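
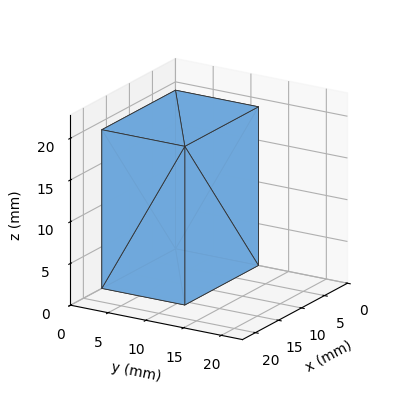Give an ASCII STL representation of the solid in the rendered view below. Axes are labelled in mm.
Reading the render: the shape is a rectangular box, roughly 16 × 11 mm footprint and 19 mm tall (dimensions read to the nearest mm from the axis ticks). For the STL, each face is triangulated and given an outward normal.

solid part
  facet normal 0.0000 0.0000 -1.0000
    outer loop
      vertex 16.00 11.00 0.00
      vertex 16.00 0.00 0.00
      vertex 0.00 0.00 0.00
    endloop
  endfacet
  facet normal 0.0000 0.0000 -1.0000
    outer loop
      vertex 0.00 11.00 0.00
      vertex 16.00 11.00 0.00
      vertex 0.00 0.00 0.00
    endloop
  endfacet
  facet normal 0.0000 0.0000 1.0000
    outer loop
      vertex 0.00 0.00 19.00
      vertex 16.00 0.00 19.00
      vertex 16.00 11.00 19.00
    endloop
  endfacet
  facet normal 0.0000 0.0000 1.0000
    outer loop
      vertex 0.00 0.00 19.00
      vertex 16.00 11.00 19.00
      vertex 0.00 11.00 19.00
    endloop
  endfacet
  facet normal 0.0000 -1.0000 0.0000
    outer loop
      vertex 0.00 0.00 0.00
      vertex 16.00 0.00 0.00
      vertex 16.00 0.00 19.00
    endloop
  endfacet
  facet normal 0.0000 -1.0000 0.0000
    outer loop
      vertex 0.00 0.00 0.00
      vertex 16.00 0.00 19.00
      vertex 0.00 0.00 19.00
    endloop
  endfacet
  facet normal 0.0000 1.0000 0.0000
    outer loop
      vertex 16.00 11.00 19.00
      vertex 16.00 11.00 0.00
      vertex 0.00 11.00 0.00
    endloop
  endfacet
  facet normal 0.0000 1.0000 0.0000
    outer loop
      vertex 0.00 11.00 19.00
      vertex 16.00 11.00 19.00
      vertex 0.00 11.00 0.00
    endloop
  endfacet
  facet normal -1.0000 0.0000 0.0000
    outer loop
      vertex 0.00 11.00 19.00
      vertex 0.00 11.00 0.00
      vertex 0.00 0.00 0.00
    endloop
  endfacet
  facet normal -1.0000 0.0000 0.0000
    outer loop
      vertex 0.00 0.00 19.00
      vertex 0.00 11.00 19.00
      vertex 0.00 0.00 0.00
    endloop
  endfacet
  facet normal 1.0000 0.0000 0.0000
    outer loop
      vertex 16.00 0.00 0.00
      vertex 16.00 11.00 0.00
      vertex 16.00 11.00 19.00
    endloop
  endfacet
  facet normal 1.0000 0.0000 0.0000
    outer loop
      vertex 16.00 0.00 0.00
      vertex 16.00 11.00 19.00
      vertex 16.00 0.00 19.00
    endloop
  endfacet
endsolid part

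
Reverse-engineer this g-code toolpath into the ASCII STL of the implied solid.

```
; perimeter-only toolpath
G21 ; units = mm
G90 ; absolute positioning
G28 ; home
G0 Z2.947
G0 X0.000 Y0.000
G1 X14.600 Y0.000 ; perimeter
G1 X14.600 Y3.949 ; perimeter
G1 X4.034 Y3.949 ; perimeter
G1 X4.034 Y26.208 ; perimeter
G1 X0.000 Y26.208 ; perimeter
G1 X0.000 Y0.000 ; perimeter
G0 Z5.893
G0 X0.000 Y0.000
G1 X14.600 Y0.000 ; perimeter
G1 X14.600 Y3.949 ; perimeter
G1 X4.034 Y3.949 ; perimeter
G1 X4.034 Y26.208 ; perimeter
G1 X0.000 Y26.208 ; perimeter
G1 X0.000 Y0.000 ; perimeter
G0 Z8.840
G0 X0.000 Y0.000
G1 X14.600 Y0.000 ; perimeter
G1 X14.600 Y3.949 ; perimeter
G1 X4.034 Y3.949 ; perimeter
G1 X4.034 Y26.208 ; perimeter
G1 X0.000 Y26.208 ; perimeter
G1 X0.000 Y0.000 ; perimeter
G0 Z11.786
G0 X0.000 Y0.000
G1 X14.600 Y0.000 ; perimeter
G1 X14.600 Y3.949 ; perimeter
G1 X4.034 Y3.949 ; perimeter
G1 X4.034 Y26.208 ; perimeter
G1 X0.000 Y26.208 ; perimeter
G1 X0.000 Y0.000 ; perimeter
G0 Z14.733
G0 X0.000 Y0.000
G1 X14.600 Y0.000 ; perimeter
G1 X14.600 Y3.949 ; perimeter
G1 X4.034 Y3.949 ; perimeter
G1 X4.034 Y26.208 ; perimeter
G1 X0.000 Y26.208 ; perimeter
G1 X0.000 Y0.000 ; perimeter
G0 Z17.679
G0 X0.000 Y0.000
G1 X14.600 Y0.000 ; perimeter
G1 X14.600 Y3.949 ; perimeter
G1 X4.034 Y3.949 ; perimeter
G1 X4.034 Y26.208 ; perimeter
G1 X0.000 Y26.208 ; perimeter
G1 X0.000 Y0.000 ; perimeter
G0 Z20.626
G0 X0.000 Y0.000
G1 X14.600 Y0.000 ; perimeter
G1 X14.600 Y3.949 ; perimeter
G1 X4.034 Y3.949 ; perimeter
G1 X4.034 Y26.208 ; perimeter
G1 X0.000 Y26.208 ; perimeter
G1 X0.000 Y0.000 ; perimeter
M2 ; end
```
solid part
  facet normal 0.0000 0.0000 -1.0000
    outer loop
      vertex 14.600 3.949 0.000
      vertex 14.600 0.000 0.000
      vertex 0.000 0.000 0.000
    endloop
  endfacet
  facet normal 0.0000 0.0000 -1.0000
    outer loop
      vertex 4.034 3.949 0.000
      vertex 14.600 3.949 0.000
      vertex 0.000 0.000 0.000
    endloop
  endfacet
  facet normal 0.0000 0.0000 -1.0000
    outer loop
      vertex 4.034 26.208 0.000
      vertex 4.034 3.949 0.000
      vertex 0.000 0.000 0.000
    endloop
  endfacet
  facet normal 0.0000 0.0000 -1.0000
    outer loop
      vertex 0.000 26.208 0.000
      vertex 4.034 26.208 0.000
      vertex 0.000 0.000 0.000
    endloop
  endfacet
  facet normal 0.0000 0.0000 1.0000
    outer loop
      vertex 0.000 0.000 20.626
      vertex 14.600 0.000 20.626
      vertex 14.600 3.949 20.626
    endloop
  endfacet
  facet normal 0.0000 0.0000 1.0000
    outer loop
      vertex 0.000 0.000 20.626
      vertex 14.600 3.949 20.626
      vertex 4.034 3.949 20.626
    endloop
  endfacet
  facet normal 0.0000 0.0000 1.0000
    outer loop
      vertex 0.000 0.000 20.626
      vertex 4.034 3.949 20.626
      vertex 4.034 26.208 20.626
    endloop
  endfacet
  facet normal 0.0000 0.0000 1.0000
    outer loop
      vertex 0.000 0.000 20.626
      vertex 4.034 26.208 20.626
      vertex 0.000 26.208 20.626
    endloop
  endfacet
  facet normal 0.0000 -1.0000 0.0000
    outer loop
      vertex 0.000 0.000 0.000
      vertex 14.600 0.000 0.000
      vertex 14.600 0.000 20.626
    endloop
  endfacet
  facet normal 0.0000 -1.0000 0.0000
    outer loop
      vertex 0.000 0.000 0.000
      vertex 14.600 0.000 20.626
      vertex 0.000 0.000 20.626
    endloop
  endfacet
  facet normal 1.0000 0.0000 0.0000
    outer loop
      vertex 14.600 0.000 0.000
      vertex 14.600 3.949 0.000
      vertex 14.600 3.949 20.626
    endloop
  endfacet
  facet normal 1.0000 0.0000 0.0000
    outer loop
      vertex 14.600 0.000 0.000
      vertex 14.600 3.949 20.626
      vertex 14.600 0.000 20.626
    endloop
  endfacet
  facet normal 0.0000 1.0000 0.0000
    outer loop
      vertex 14.600 3.949 0.000
      vertex 4.034 3.949 0.000
      vertex 4.034 3.949 20.626
    endloop
  endfacet
  facet normal 0.0000 1.0000 0.0000
    outer loop
      vertex 14.600 3.949 0.000
      vertex 4.034 3.949 20.626
      vertex 14.600 3.949 20.626
    endloop
  endfacet
  facet normal 1.0000 0.0000 0.0000
    outer loop
      vertex 4.034 3.949 0.000
      vertex 4.034 26.208 0.000
      vertex 4.034 26.208 20.626
    endloop
  endfacet
  facet normal 1.0000 0.0000 0.0000
    outer loop
      vertex 4.034 3.949 0.000
      vertex 4.034 26.208 20.626
      vertex 4.034 3.949 20.626
    endloop
  endfacet
  facet normal 0.0000 1.0000 0.0000
    outer loop
      vertex 4.034 26.208 0.000
      vertex 0.000 26.208 0.000
      vertex 0.000 26.208 20.626
    endloop
  endfacet
  facet normal 0.0000 1.0000 0.0000
    outer loop
      vertex 4.034 26.208 0.000
      vertex 0.000 26.208 20.626
      vertex 4.034 26.208 20.626
    endloop
  endfacet
  facet normal -1.0000 0.0000 0.0000
    outer loop
      vertex 0.000 26.208 0.000
      vertex 0.000 0.000 0.000
      vertex 0.000 0.000 20.626
    endloop
  endfacet
  facet normal -1.0000 0.0000 0.0000
    outer loop
      vertex 0.000 26.208 0.000
      vertex 0.000 0.000 20.626
      vertex 0.000 26.208 20.626
    endloop
  endfacet
endsolid part

The G0 Z moves step by Δz≈2.947 mm. Every layer's G1 loop is the same polygon, so the solid is a straight extrusion of it from z=0 to z≈20.6. Closing with flat bottom and top caps and triangulating gives 20 facets — an L-shaped prism: outer 14.6 × 26.2 mm, arm thicknesses ≈ 3.95 mm (horizontal) and 4.03 mm (vertical), extruded 20.6 mm in z.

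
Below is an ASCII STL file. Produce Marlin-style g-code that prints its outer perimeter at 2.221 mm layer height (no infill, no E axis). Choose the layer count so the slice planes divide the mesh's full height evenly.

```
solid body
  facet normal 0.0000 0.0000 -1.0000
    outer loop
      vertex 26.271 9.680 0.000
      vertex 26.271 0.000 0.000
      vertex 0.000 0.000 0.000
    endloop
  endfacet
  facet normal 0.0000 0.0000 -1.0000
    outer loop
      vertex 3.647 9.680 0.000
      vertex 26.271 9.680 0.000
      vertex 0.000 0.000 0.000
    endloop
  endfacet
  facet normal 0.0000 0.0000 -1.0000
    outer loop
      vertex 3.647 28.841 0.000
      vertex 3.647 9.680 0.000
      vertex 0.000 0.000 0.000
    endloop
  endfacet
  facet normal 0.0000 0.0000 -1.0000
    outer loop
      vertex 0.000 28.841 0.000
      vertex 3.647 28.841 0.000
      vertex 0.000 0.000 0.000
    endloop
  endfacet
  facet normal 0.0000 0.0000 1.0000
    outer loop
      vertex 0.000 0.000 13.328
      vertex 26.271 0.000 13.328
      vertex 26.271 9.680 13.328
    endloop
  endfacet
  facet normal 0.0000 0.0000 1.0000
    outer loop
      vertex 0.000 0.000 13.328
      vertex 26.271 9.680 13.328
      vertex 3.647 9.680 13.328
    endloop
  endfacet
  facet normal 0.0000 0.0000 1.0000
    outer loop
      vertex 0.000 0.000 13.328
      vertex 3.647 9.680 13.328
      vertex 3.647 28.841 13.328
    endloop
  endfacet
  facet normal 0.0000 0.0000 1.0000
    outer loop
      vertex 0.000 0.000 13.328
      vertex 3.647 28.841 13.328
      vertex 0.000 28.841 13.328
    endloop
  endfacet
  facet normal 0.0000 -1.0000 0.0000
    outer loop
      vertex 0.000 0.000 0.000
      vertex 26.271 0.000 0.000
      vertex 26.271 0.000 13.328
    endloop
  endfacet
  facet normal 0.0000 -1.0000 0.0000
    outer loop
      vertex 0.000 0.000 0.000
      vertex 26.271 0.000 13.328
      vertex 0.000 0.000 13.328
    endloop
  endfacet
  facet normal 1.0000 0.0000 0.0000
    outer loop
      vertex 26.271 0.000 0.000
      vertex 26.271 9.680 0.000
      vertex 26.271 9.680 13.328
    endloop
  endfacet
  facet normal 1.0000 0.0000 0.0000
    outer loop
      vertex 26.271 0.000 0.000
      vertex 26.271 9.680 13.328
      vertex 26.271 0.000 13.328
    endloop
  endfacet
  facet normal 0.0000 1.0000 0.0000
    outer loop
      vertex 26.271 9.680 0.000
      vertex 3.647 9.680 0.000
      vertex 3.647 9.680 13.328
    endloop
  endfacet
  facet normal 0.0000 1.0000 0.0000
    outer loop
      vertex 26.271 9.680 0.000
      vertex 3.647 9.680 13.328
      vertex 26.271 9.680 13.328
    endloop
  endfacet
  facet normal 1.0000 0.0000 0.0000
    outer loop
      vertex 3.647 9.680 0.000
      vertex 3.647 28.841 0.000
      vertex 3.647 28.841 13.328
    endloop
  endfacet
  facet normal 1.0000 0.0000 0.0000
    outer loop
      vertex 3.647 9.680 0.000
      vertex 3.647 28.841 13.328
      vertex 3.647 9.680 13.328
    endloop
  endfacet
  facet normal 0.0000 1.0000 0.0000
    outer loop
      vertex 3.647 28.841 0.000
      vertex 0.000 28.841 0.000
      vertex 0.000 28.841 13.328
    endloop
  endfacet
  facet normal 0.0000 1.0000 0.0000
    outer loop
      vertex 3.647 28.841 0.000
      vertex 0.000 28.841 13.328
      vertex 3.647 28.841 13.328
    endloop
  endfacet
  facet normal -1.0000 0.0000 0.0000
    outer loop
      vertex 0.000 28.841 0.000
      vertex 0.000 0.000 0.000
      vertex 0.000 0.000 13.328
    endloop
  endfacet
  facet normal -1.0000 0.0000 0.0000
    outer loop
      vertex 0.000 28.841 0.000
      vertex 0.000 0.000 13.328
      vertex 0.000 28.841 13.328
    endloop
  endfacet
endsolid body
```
; perimeter-only toolpath
G21 ; units = mm
G90 ; absolute positioning
G28 ; home
; layer 1
G0 Z2.221
G0 X0.000 Y0.000
G1 X26.271 Y0.000
G1 X26.271 Y9.680
G1 X3.647 Y9.680
G1 X3.647 Y28.841
G1 X0.000 Y28.841
G1 X0.000 Y0.000
; layer 2
G0 Z4.443
G0 X0.000 Y0.000
G1 X26.271 Y0.000
G1 X26.271 Y9.680
G1 X3.647 Y9.680
G1 X3.647 Y28.841
G1 X0.000 Y28.841
G1 X0.000 Y0.000
; layer 3
G0 Z6.664
G0 X0.000 Y0.000
G1 X26.271 Y0.000
G1 X26.271 Y9.680
G1 X3.647 Y9.680
G1 X3.647 Y28.841
G1 X0.000 Y28.841
G1 X0.000 Y0.000
; layer 4
G0 Z8.885
G0 X0.000 Y0.000
G1 X26.271 Y0.000
G1 X26.271 Y9.680
G1 X3.647 Y9.680
G1 X3.647 Y28.841
G1 X0.000 Y28.841
G1 X0.000 Y0.000
; layer 5
G0 Z11.107
G0 X0.000 Y0.000
G1 X26.271 Y0.000
G1 X26.271 Y9.680
G1 X3.647 Y9.680
G1 X3.647 Y28.841
G1 X0.000 Y28.841
G1 X0.000 Y0.000
; layer 6
G0 Z13.328
G0 X0.000 Y0.000
G1 X26.271 Y0.000
G1 X26.271 Y9.680
G1 X3.647 Y9.680
G1 X3.647 Y28.841
G1 X0.000 Y28.841
G1 X0.000 Y0.000
M2 ; end

The solid is an L-shaped prism: outer 26.3 × 28.8 mm, arm thicknesses ≈ 9.68 mm (horizontal) and 3.65 mm (vertical), extruded 13.3 mm in z. Slicing at Δz = 2.221 mm — 6 equal slices spanning the solid's height, so layer i sits at z = i·h/6 — gives 6 non-empty perimeters. Each is a 6-segment closed polygon; G0 lifts to the layer z and rapids to the start vertex, then G1 traces the edges.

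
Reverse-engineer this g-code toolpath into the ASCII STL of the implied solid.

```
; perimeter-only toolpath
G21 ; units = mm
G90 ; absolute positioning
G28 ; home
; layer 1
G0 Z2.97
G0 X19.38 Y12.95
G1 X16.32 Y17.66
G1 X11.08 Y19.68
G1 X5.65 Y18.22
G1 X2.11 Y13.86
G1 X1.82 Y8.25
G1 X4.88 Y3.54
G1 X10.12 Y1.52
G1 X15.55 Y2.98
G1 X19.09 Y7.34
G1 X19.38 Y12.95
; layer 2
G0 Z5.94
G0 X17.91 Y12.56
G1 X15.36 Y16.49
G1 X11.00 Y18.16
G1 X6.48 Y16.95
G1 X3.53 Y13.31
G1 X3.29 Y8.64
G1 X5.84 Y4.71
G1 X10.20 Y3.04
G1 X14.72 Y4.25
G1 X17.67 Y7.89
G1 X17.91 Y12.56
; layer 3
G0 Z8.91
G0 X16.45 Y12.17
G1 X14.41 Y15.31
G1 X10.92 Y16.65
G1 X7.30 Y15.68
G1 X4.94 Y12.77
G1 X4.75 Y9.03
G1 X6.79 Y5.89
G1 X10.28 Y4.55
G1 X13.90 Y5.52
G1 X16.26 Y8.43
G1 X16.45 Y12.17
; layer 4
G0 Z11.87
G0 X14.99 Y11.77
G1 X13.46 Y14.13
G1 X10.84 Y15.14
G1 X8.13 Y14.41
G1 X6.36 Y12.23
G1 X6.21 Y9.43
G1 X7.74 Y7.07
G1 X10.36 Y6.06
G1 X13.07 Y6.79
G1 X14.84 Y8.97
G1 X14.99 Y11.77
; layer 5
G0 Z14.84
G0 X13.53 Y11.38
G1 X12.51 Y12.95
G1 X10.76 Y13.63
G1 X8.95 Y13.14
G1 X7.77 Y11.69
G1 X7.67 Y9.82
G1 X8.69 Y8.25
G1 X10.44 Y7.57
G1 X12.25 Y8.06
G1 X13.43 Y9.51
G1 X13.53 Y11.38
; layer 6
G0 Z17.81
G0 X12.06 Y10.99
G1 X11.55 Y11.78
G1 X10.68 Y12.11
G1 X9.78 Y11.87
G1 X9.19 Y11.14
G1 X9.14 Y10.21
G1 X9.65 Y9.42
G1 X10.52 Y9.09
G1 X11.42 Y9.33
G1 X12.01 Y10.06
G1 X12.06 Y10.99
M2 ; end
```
solid part
  facet normal 0.0000 0.0000 -1.0000
    outer loop
      vertex 11.16 21.19 0.00
      vertex 17.27 18.84 0.00
      vertex 20.84 13.34 0.00
    endloop
  endfacet
  facet normal 0.0000 0.0000 -1.0000
    outer loop
      vertex 4.83 19.49 0.00
      vertex 11.16 21.19 0.00
      vertex 20.84 13.34 0.00
    endloop
  endfacet
  facet normal 0.0000 0.0000 -1.0000
    outer loop
      vertex 0.70 14.40 0.00
      vertex 4.83 19.49 0.00
      vertex 20.84 13.34 0.00
    endloop
  endfacet
  facet normal 0.0000 0.0000 -1.0000
    outer loop
      vertex 0.36 7.86 0.00
      vertex 0.70 14.40 0.00
      vertex 20.84 13.34 0.00
    endloop
  endfacet
  facet normal 0.0000 0.0000 -1.0000
    outer loop
      vertex 3.93 2.36 0.00
      vertex 0.36 7.86 0.00
      vertex 20.84 13.34 0.00
    endloop
  endfacet
  facet normal 0.0000 0.0000 -1.0000
    outer loop
      vertex 10.04 0.01 0.00
      vertex 3.93 2.36 0.00
      vertex 20.84 13.34 0.00
    endloop
  endfacet
  facet normal 0.0000 0.0000 -1.0000
    outer loop
      vertex 16.37 1.71 0.00
      vertex 10.04 0.01 0.00
      vertex 20.84 13.34 0.00
    endloop
  endfacet
  facet normal 0.0000 0.0000 -1.0000
    outer loop
      vertex 20.50 6.80 0.00
      vertex 16.37 1.71 0.00
      vertex 20.84 13.34 0.00
    endloop
  endfacet
  facet normal 0.7547 0.4899 0.4365
    outer loop
      vertex 20.84 13.34 0.00
      vertex 17.27 18.84 0.00
      vertex 10.60 10.60 20.78
    endloop
  endfacet
  facet normal 0.3230 0.8397 0.4366
    outer loop
      vertex 17.27 18.84 0.00
      vertex 11.16 21.19 0.00
      vertex 10.60 10.60 20.78
    endloop
  endfacet
  facet normal -0.2334 0.8689 0.4365
    outer loop
      vertex 11.16 21.19 0.00
      vertex 4.83 19.49 0.00
      vertex 10.60 10.60 20.78
    endloop
  endfacet
  facet normal -0.6986 0.5669 0.4365
    outer loop
      vertex 4.83 19.49 0.00
      vertex 0.70 14.40 0.00
      vertex 10.60 10.60 20.78
    endloop
  endfacet
  facet normal -0.8985 0.0467 0.4366
    outer loop
      vertex 0.70 14.40 0.00
      vertex 0.36 7.86 0.00
      vertex 10.60 10.60 20.78
    endloop
  endfacet
  facet normal -0.7547 -0.4899 0.4365
    outer loop
      vertex 0.36 7.86 0.00
      vertex 3.93 2.36 0.00
      vertex 10.60 10.60 20.78
    endloop
  endfacet
  facet normal -0.3230 -0.8397 0.4366
    outer loop
      vertex 3.93 2.36 0.00
      vertex 10.04 0.01 0.00
      vertex 10.60 10.60 20.78
    endloop
  endfacet
  facet normal 0.2334 -0.8689 0.4365
    outer loop
      vertex 10.04 0.01 0.00
      vertex 16.37 1.71 0.00
      vertex 10.60 10.60 20.78
    endloop
  endfacet
  facet normal 0.6986 -0.5669 0.4365
    outer loop
      vertex 16.37 1.71 0.00
      vertex 20.50 6.80 0.00
      vertex 10.60 10.60 20.78
    endloop
  endfacet
  facet normal 0.8985 -0.0467 0.4366
    outer loop
      vertex 20.50 6.80 0.00
      vertex 20.84 13.34 0.00
      vertex 10.60 10.60 20.78
    endloop
  endfacet
endsolid part

The G0 Z moves step by Δz≈2.97 mm. The G1 loops shrink linearly with z, so the solid tapers from its base footprint up to z≈20.8. Closing with a flat bottom cap and the tapered top and triangulating gives 18 facets — a regular 10-sided pyramid, base circumscribed radius ≈ 10.6 mm, apex at z ≈ 20.8 mm.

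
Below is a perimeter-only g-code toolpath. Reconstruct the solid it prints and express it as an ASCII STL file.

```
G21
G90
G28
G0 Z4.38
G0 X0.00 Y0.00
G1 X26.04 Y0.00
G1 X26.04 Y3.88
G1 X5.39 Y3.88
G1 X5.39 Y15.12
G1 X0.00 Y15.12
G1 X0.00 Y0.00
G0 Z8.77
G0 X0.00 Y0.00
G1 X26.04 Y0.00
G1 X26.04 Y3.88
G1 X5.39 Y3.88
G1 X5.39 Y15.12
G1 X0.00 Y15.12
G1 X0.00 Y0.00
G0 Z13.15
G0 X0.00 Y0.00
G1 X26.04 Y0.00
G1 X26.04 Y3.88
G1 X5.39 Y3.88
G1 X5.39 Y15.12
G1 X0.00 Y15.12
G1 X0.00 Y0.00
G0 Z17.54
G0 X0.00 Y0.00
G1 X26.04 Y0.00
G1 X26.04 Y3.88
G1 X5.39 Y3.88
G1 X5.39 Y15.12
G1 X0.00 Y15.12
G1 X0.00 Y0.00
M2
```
solid part
  facet normal 0.0000 0.0000 -1.0000
    outer loop
      vertex 26.04 3.88 0.00
      vertex 26.04 0.00 0.00
      vertex 0.00 0.00 0.00
    endloop
  endfacet
  facet normal 0.0000 0.0000 -1.0000
    outer loop
      vertex 5.39 3.88 0.00
      vertex 26.04 3.88 0.00
      vertex 0.00 0.00 0.00
    endloop
  endfacet
  facet normal 0.0000 0.0000 -1.0000
    outer loop
      vertex 5.39 15.12 0.00
      vertex 5.39 3.88 0.00
      vertex 0.00 0.00 0.00
    endloop
  endfacet
  facet normal 0.0000 0.0000 -1.0000
    outer loop
      vertex 0.00 15.12 0.00
      vertex 5.39 15.12 0.00
      vertex 0.00 0.00 0.00
    endloop
  endfacet
  facet normal 0.0000 0.0000 1.0000
    outer loop
      vertex 0.00 0.00 17.54
      vertex 26.04 0.00 17.54
      vertex 26.04 3.88 17.54
    endloop
  endfacet
  facet normal 0.0000 0.0000 1.0000
    outer loop
      vertex 0.00 0.00 17.54
      vertex 26.04 3.88 17.54
      vertex 5.39 3.88 17.54
    endloop
  endfacet
  facet normal 0.0000 0.0000 1.0000
    outer loop
      vertex 0.00 0.00 17.54
      vertex 5.39 3.88 17.54
      vertex 5.39 15.12 17.54
    endloop
  endfacet
  facet normal 0.0000 0.0000 1.0000
    outer loop
      vertex 0.00 0.00 17.54
      vertex 5.39 15.12 17.54
      vertex 0.00 15.12 17.54
    endloop
  endfacet
  facet normal 0.0000 -1.0000 0.0000
    outer loop
      vertex 0.00 0.00 0.00
      vertex 26.04 0.00 0.00
      vertex 26.04 0.00 17.54
    endloop
  endfacet
  facet normal 0.0000 -1.0000 0.0000
    outer loop
      vertex 0.00 0.00 0.00
      vertex 26.04 0.00 17.54
      vertex 0.00 0.00 17.54
    endloop
  endfacet
  facet normal 1.0000 0.0000 0.0000
    outer loop
      vertex 26.04 0.00 0.00
      vertex 26.04 3.88 0.00
      vertex 26.04 3.88 17.54
    endloop
  endfacet
  facet normal 1.0000 0.0000 0.0000
    outer loop
      vertex 26.04 0.00 0.00
      vertex 26.04 3.88 17.54
      vertex 26.04 0.00 17.54
    endloop
  endfacet
  facet normal 0.0000 1.0000 0.0000
    outer loop
      vertex 26.04 3.88 0.00
      vertex 5.39 3.88 0.00
      vertex 5.39 3.88 17.54
    endloop
  endfacet
  facet normal 0.0000 1.0000 0.0000
    outer loop
      vertex 26.04 3.88 0.00
      vertex 5.39 3.88 17.54
      vertex 26.04 3.88 17.54
    endloop
  endfacet
  facet normal 1.0000 0.0000 0.0000
    outer loop
      vertex 5.39 3.88 0.00
      vertex 5.39 15.12 0.00
      vertex 5.39 15.12 17.54
    endloop
  endfacet
  facet normal 1.0000 0.0000 0.0000
    outer loop
      vertex 5.39 3.88 0.00
      vertex 5.39 15.12 17.54
      vertex 5.39 3.88 17.54
    endloop
  endfacet
  facet normal 0.0000 1.0000 0.0000
    outer loop
      vertex 5.39 15.12 0.00
      vertex 0.00 15.12 0.00
      vertex 0.00 15.12 17.54
    endloop
  endfacet
  facet normal 0.0000 1.0000 0.0000
    outer loop
      vertex 5.39 15.12 0.00
      vertex 0.00 15.12 17.54
      vertex 5.39 15.12 17.54
    endloop
  endfacet
  facet normal -1.0000 0.0000 0.0000
    outer loop
      vertex 0.00 15.12 0.00
      vertex 0.00 0.00 0.00
      vertex 0.00 0.00 17.54
    endloop
  endfacet
  facet normal -1.0000 0.0000 0.0000
    outer loop
      vertex 0.00 15.12 0.00
      vertex 0.00 0.00 17.54
      vertex 0.00 15.12 17.54
    endloop
  endfacet
endsolid part

The G0 Z moves step by Δz≈4.38 mm. Every layer's G1 loop is the same polygon, so the solid is a straight extrusion of it from z=0 to z≈17.5. Closing with flat bottom and top caps and triangulating gives 20 facets — an L-shaped prism: outer 26 × 15.1 mm, arm thicknesses ≈ 3.88 mm (horizontal) and 5.39 mm (vertical), extruded 17.5 mm in z.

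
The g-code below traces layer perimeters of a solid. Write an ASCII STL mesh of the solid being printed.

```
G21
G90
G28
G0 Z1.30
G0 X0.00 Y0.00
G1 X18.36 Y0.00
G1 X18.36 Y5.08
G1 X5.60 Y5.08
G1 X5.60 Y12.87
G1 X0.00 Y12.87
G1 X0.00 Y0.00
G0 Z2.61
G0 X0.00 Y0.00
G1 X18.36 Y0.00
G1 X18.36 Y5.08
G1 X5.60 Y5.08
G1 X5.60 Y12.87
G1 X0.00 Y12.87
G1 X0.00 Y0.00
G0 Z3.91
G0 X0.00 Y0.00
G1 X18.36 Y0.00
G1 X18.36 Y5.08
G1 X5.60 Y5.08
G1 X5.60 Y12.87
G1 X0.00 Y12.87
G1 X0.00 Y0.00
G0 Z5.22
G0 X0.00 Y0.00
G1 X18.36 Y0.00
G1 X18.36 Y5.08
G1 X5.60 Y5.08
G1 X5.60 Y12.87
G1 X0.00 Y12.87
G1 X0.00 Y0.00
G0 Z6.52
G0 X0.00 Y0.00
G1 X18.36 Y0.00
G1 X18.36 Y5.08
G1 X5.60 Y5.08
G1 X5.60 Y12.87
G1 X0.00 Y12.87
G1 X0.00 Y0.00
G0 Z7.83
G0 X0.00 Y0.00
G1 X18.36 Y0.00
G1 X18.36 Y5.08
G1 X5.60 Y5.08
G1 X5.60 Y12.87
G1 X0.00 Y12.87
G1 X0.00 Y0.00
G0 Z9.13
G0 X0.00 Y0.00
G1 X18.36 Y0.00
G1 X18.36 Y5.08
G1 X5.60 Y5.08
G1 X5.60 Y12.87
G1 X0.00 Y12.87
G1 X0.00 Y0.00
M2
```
solid part
  facet normal 0.0000 0.0000 -1.0000
    outer loop
      vertex 18.36 5.08 0.00
      vertex 18.36 0.00 0.00
      vertex 0.00 0.00 0.00
    endloop
  endfacet
  facet normal 0.0000 0.0000 -1.0000
    outer loop
      vertex 5.60 5.08 0.00
      vertex 18.36 5.08 0.00
      vertex 0.00 0.00 0.00
    endloop
  endfacet
  facet normal 0.0000 0.0000 -1.0000
    outer loop
      vertex 5.60 12.87 0.00
      vertex 5.60 5.08 0.00
      vertex 0.00 0.00 0.00
    endloop
  endfacet
  facet normal 0.0000 0.0000 -1.0000
    outer loop
      vertex 0.00 12.87 0.00
      vertex 5.60 12.87 0.00
      vertex 0.00 0.00 0.00
    endloop
  endfacet
  facet normal 0.0000 0.0000 1.0000
    outer loop
      vertex 0.00 0.00 9.13
      vertex 18.36 0.00 9.13
      vertex 18.36 5.08 9.13
    endloop
  endfacet
  facet normal 0.0000 0.0000 1.0000
    outer loop
      vertex 0.00 0.00 9.13
      vertex 18.36 5.08 9.13
      vertex 5.60 5.08 9.13
    endloop
  endfacet
  facet normal 0.0000 0.0000 1.0000
    outer loop
      vertex 0.00 0.00 9.13
      vertex 5.60 5.08 9.13
      vertex 5.60 12.87 9.13
    endloop
  endfacet
  facet normal 0.0000 0.0000 1.0000
    outer loop
      vertex 0.00 0.00 9.13
      vertex 5.60 12.87 9.13
      vertex 0.00 12.87 9.13
    endloop
  endfacet
  facet normal 0.0000 -1.0000 0.0000
    outer loop
      vertex 0.00 0.00 0.00
      vertex 18.36 0.00 0.00
      vertex 18.36 0.00 9.13
    endloop
  endfacet
  facet normal 0.0000 -1.0000 0.0000
    outer loop
      vertex 0.00 0.00 0.00
      vertex 18.36 0.00 9.13
      vertex 0.00 0.00 9.13
    endloop
  endfacet
  facet normal 1.0000 0.0000 0.0000
    outer loop
      vertex 18.36 0.00 0.00
      vertex 18.36 5.08 0.00
      vertex 18.36 5.08 9.13
    endloop
  endfacet
  facet normal 1.0000 0.0000 0.0000
    outer loop
      vertex 18.36 0.00 0.00
      vertex 18.36 5.08 9.13
      vertex 18.36 0.00 9.13
    endloop
  endfacet
  facet normal 0.0000 1.0000 0.0000
    outer loop
      vertex 18.36 5.08 0.00
      vertex 5.60 5.08 0.00
      vertex 5.60 5.08 9.13
    endloop
  endfacet
  facet normal 0.0000 1.0000 0.0000
    outer loop
      vertex 18.36 5.08 0.00
      vertex 5.60 5.08 9.13
      vertex 18.36 5.08 9.13
    endloop
  endfacet
  facet normal 1.0000 0.0000 0.0000
    outer loop
      vertex 5.60 5.08 0.00
      vertex 5.60 12.87 0.00
      vertex 5.60 12.87 9.13
    endloop
  endfacet
  facet normal 1.0000 0.0000 0.0000
    outer loop
      vertex 5.60 5.08 0.00
      vertex 5.60 12.87 9.13
      vertex 5.60 5.08 9.13
    endloop
  endfacet
  facet normal 0.0000 1.0000 0.0000
    outer loop
      vertex 5.60 12.87 0.00
      vertex 0.00 12.87 0.00
      vertex 0.00 12.87 9.13
    endloop
  endfacet
  facet normal 0.0000 1.0000 0.0000
    outer loop
      vertex 5.60 12.87 0.00
      vertex 0.00 12.87 9.13
      vertex 5.60 12.87 9.13
    endloop
  endfacet
  facet normal -1.0000 0.0000 0.0000
    outer loop
      vertex 0.00 12.87 0.00
      vertex 0.00 0.00 0.00
      vertex 0.00 0.00 9.13
    endloop
  endfacet
  facet normal -1.0000 0.0000 0.0000
    outer loop
      vertex 0.00 12.87 0.00
      vertex 0.00 0.00 9.13
      vertex 0.00 12.87 9.13
    endloop
  endfacet
endsolid part

The G0 Z moves step by Δz≈1.30 mm. Every layer's G1 loop is the same polygon, so the solid is a straight extrusion of it from z=0 to z≈9.13. Closing with flat bottom and top caps and triangulating gives 20 facets — an L-shaped prism: outer 18.4 × 12.9 mm, arm thicknesses ≈ 5.08 mm (horizontal) and 5.6 mm (vertical), extruded 9.13 mm in z.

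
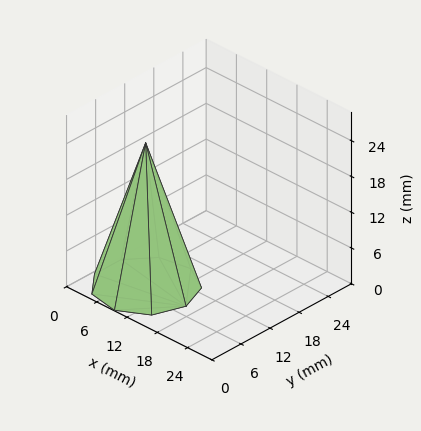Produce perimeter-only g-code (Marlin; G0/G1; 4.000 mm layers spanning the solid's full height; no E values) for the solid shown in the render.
Reading the render: the shape is a regular 9-sided pyramid, base circumscribed radius ≈ 8 mm, apex at z ≈ 24 mm (dimensions read to the nearest mm from the axis ticks). For the g-code, the solid's height is divided into equal slices at the stated Δz and each level perimeter traced with G1 moves after a G0 lift.

; perimeter-only toolpath
G21 ; units = mm
G90 ; absolute positioning
G28 ; home
; layer 1
G0 Z4.000
G0 X14.667 Y8.000
G1 X13.107 Y12.285
G1 X9.157 Y14.565
G1 X4.667 Y13.773
G1 X1.735 Y10.280
G1 X1.735 Y5.720
G1 X4.667 Y2.227
G1 X9.157 Y1.435
G1 X13.107 Y3.715
G1 X14.667 Y8.000
; layer 2
G0 Z8.000
G0 X13.333 Y8.000
G1 X12.085 Y11.428
G1 X8.926 Y13.252
G1 X5.333 Y12.619
G1 X2.988 Y9.824
G1 X2.988 Y6.176
G1 X5.333 Y3.381
G1 X8.926 Y2.748
G1 X12.085 Y4.572
G1 X13.333 Y8.000
; layer 3
G0 Z12.000
G0 X12.000 Y8.000
G1 X11.064 Y10.571
G1 X8.694 Y11.939
G1 X6.000 Y11.464
G1 X4.241 Y9.368
G1 X4.241 Y6.632
G1 X6.000 Y4.536
G1 X8.694 Y4.061
G1 X11.064 Y5.429
G1 X12.000 Y8.000
; layer 4
G0 Z16.000
G0 X10.667 Y8.000
G1 X10.043 Y9.714
G1 X8.463 Y10.626
G1 X6.667 Y10.309
G1 X5.494 Y8.912
G1 X5.494 Y7.088
G1 X6.667 Y5.691
G1 X8.463 Y5.374
G1 X10.043 Y6.286
G1 X10.667 Y8.000
; layer 5
G0 Z20.000
G0 X9.333 Y8.000
G1 X9.021 Y8.857
G1 X8.232 Y9.313
G1 X7.333 Y9.155
G1 X6.747 Y8.456
G1 X6.747 Y7.544
G1 X7.333 Y6.845
G1 X8.232 Y6.687
G1 X9.021 Y7.143
G1 X9.333 Y8.000
M2 ; end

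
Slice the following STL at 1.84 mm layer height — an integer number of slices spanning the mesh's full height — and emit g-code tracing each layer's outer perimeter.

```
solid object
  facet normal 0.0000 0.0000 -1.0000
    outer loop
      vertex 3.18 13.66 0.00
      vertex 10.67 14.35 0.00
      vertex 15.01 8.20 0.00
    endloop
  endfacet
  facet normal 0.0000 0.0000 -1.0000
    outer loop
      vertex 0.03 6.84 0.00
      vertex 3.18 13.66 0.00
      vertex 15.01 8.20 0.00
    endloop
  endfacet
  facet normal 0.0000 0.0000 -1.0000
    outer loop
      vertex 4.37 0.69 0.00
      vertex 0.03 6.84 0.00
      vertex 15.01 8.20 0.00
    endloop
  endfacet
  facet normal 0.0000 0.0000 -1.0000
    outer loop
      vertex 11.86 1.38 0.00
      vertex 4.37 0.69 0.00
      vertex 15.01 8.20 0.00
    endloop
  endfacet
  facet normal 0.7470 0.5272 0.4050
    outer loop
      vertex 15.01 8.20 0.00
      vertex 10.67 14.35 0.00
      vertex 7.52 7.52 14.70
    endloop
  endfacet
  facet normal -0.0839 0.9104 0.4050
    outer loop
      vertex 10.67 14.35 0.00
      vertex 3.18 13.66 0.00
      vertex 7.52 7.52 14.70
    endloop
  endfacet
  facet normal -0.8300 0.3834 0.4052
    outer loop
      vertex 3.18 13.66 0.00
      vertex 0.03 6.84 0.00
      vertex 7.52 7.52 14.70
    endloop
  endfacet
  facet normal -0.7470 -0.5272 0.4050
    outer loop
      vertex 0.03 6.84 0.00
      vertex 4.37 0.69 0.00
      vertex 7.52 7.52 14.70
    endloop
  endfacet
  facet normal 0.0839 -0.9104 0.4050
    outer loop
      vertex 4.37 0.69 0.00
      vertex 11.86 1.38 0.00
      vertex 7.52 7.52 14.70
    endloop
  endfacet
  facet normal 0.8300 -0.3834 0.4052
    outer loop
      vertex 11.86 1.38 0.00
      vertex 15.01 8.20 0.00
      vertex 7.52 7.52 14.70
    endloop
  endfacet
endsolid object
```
; perimeter-only toolpath
G21 ; units = mm
G90 ; absolute positioning
G28 ; home
; layer 1
G0 Z1.84
G0 X14.07 Y8.11
G1 X10.28 Y13.50
G1 X3.72 Y12.89
G1 X0.97 Y6.92
G1 X4.76 Y1.54
G1 X11.32 Y2.15
G1 X14.07 Y8.11
; layer 2
G0 Z3.67
G0 X13.14 Y8.03
G1 X9.88 Y12.64
G1 X4.27 Y12.12
G1 X1.90 Y7.01
G1 X5.16 Y2.40
G1 X10.77 Y2.92
G1 X13.14 Y8.03
; layer 3
G0 Z5.51
G0 X12.20 Y7.95
G1 X9.49 Y11.79
G1 X4.81 Y11.36
G1 X2.84 Y7.10
G1 X5.55 Y3.25
G1 X10.23 Y3.68
G1 X12.20 Y7.95
; layer 4
G0 Z7.35
G0 X11.27 Y7.86
G1 X9.09 Y10.93
G1 X5.35 Y10.59
G1 X3.77 Y7.18
G1 X5.95 Y4.10
G1 X9.69 Y4.45
G1 X11.27 Y7.86
; layer 5
G0 Z9.19
G0 X10.33 Y7.77
G1 X8.70 Y10.08
G1 X5.89 Y9.82
G1 X4.71 Y7.26
G1 X6.34 Y4.96
G1 X9.15 Y5.22
G1 X10.33 Y7.77
; layer 6
G0 Z11.02
G0 X9.39 Y7.69
G1 X8.31 Y9.23
G1 X6.43 Y9.05
G1 X5.65 Y7.35
G1 X6.73 Y5.81
G1 X8.61 Y5.98
G1 X9.39 Y7.69
; layer 7
G0 Z12.86
G0 X8.46 Y7.61
G1 X7.91 Y8.37
G1 X6.98 Y8.29
G1 X6.58 Y7.44
G1 X7.13 Y6.67
G1 X8.06 Y6.75
G1 X8.46 Y7.61
M2 ; end

The solid is a regular 6-sided pyramid, base circumscribed radius ≈ 7.52 mm, apex at z ≈ 14.7 mm. Slicing at Δz = 1.84 mm — 8 equal slices spanning the solid's height, so layer i sits at z = i·h/8 — gives 7 non-empty perimeters. Each is a 6-segment closed polygon; G0 lifts to the layer z and rapids to the start vertex, then G1 traces the edges. The cross-section shrinks linearly with z (the slice at the apex is degenerate and omitted).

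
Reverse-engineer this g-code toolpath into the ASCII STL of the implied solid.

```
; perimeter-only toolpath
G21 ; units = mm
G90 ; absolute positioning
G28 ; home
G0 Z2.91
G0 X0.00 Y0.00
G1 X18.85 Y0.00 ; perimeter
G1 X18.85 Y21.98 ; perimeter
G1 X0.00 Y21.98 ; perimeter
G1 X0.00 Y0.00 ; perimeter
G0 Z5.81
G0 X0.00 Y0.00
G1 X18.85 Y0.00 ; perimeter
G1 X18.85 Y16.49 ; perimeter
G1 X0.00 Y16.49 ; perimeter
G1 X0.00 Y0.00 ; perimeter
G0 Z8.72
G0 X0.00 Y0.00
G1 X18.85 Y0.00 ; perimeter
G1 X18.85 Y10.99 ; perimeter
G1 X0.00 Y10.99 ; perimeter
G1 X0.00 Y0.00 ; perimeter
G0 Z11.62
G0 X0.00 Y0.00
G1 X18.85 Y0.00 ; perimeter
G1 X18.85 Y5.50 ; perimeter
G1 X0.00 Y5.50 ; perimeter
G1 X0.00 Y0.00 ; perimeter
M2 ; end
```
solid part
  facet normal 0.0000 0.0000 -1.0000
    outer loop
      vertex 18.85 27.48 0.00
      vertex 18.85 0.00 0.00
      vertex 0.00 0.00 0.00
    endloop
  endfacet
  facet normal 0.0000 0.0000 -1.0000
    outer loop
      vertex 0.00 27.48 0.00
      vertex 18.85 27.48 0.00
      vertex 0.00 0.00 0.00
    endloop
  endfacet
  facet normal 0.0000 -1.0000 0.0000
    outer loop
      vertex 0.00 0.00 0.00
      vertex 18.85 0.00 0.00
      vertex 18.85 0.00 14.53
    endloop
  endfacet
  facet normal 0.0000 -1.0000 0.0000
    outer loop
      vertex 0.00 0.00 0.00
      vertex 18.85 0.00 14.53
      vertex 0.00 0.00 14.53
    endloop
  endfacet
  facet normal 0.0000 0.4674 0.8840
    outer loop
      vertex 0.00 0.00 14.53
      vertex 18.85 0.00 14.53
      vertex 18.85 27.48 0.00
    endloop
  endfacet
  facet normal 0.0000 0.4674 0.8840
    outer loop
      vertex 0.00 0.00 14.53
      vertex 18.85 27.48 0.00
      vertex 0.00 27.48 0.00
    endloop
  endfacet
  facet normal -1.0000 0.0000 0.0000
    outer loop
      vertex 0.00 0.00 14.53
      vertex 0.00 27.48 0.00
      vertex 0.00 0.00 0.00
    endloop
  endfacet
  facet normal 1.0000 0.0000 0.0000
    outer loop
      vertex 18.85 0.00 0.00
      vertex 18.85 27.48 0.00
      vertex 18.85 0.00 14.53
    endloop
  endfacet
endsolid part

The G0 Z moves step by Δz≈2.91 mm. The G1 loops shrink linearly with z, so the solid tapers from its base footprint up to z≈14.5. Closing with a flat bottom cap and the tapered top and triangulating gives 8 facets — a wedge (ramp): 18.9 × 27.5 mm base, rising to 14.5 mm along the y=0 edge and sloping linearly to z=0 at y=27.5.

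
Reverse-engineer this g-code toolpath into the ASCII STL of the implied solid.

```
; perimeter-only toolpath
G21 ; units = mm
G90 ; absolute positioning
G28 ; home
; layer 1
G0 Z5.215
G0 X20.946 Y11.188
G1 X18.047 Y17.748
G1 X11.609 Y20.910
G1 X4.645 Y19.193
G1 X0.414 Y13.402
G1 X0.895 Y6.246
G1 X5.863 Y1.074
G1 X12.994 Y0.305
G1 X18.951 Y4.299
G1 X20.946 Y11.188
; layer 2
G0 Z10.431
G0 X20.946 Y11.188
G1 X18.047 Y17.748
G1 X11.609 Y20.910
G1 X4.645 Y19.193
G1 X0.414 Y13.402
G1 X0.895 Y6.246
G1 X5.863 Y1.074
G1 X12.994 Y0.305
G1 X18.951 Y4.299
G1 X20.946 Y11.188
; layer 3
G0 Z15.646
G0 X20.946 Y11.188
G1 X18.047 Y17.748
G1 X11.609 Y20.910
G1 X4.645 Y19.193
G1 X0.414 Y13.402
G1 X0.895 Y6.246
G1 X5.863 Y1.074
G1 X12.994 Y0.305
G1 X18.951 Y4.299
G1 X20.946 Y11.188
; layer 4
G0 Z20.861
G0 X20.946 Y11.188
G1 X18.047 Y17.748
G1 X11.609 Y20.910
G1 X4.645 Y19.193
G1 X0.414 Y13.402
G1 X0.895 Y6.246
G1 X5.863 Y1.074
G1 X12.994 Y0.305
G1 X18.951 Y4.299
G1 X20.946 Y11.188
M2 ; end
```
solid part
  facet normal 0.0000 0.0000 -1.0000
    outer loop
      vertex 11.609 20.910 0.000
      vertex 18.047 17.748 0.000
      vertex 20.946 11.188 0.000
    endloop
  endfacet
  facet normal 0.0000 0.0000 -1.0000
    outer loop
      vertex 4.645 19.193 0.000
      vertex 11.609 20.910 0.000
      vertex 20.946 11.188 0.000
    endloop
  endfacet
  facet normal 0.0000 0.0000 -1.0000
    outer loop
      vertex 0.414 13.402 0.000
      vertex 4.645 19.193 0.000
      vertex 20.946 11.188 0.000
    endloop
  endfacet
  facet normal 0.0000 0.0000 -1.0000
    outer loop
      vertex 0.895 6.246 0.000
      vertex 0.414 13.402 0.000
      vertex 20.946 11.188 0.000
    endloop
  endfacet
  facet normal 0.0000 0.0000 -1.0000
    outer loop
      vertex 5.863 1.074 0.000
      vertex 0.895 6.246 0.000
      vertex 20.946 11.188 0.000
    endloop
  endfacet
  facet normal 0.0000 0.0000 -1.0000
    outer loop
      vertex 12.994 0.305 0.000
      vertex 5.863 1.074 0.000
      vertex 20.946 11.188 0.000
    endloop
  endfacet
  facet normal 0.0000 0.0000 -1.0000
    outer loop
      vertex 18.951 4.299 0.000
      vertex 12.994 0.305 0.000
      vertex 20.946 11.188 0.000
    endloop
  endfacet
  facet normal 0.0000 0.0000 1.0000
    outer loop
      vertex 20.946 11.188 20.861
      vertex 18.047 17.748 20.861
      vertex 11.609 20.910 20.861
    endloop
  endfacet
  facet normal 0.0000 0.0000 1.0000
    outer loop
      vertex 20.946 11.188 20.861
      vertex 11.609 20.910 20.861
      vertex 4.645 19.193 20.861
    endloop
  endfacet
  facet normal 0.0000 0.0000 1.0000
    outer loop
      vertex 20.946 11.188 20.861
      vertex 4.645 19.193 20.861
      vertex 0.414 13.402 20.861
    endloop
  endfacet
  facet normal 0.0000 0.0000 1.0000
    outer loop
      vertex 20.946 11.188 20.861
      vertex 0.414 13.402 20.861
      vertex 0.895 6.246 20.861
    endloop
  endfacet
  facet normal 0.0000 0.0000 1.0000
    outer loop
      vertex 20.946 11.188 20.861
      vertex 0.895 6.246 20.861
      vertex 5.863 1.074 20.861
    endloop
  endfacet
  facet normal 0.0000 0.0000 1.0000
    outer loop
      vertex 20.946 11.188 20.861
      vertex 5.863 1.074 20.861
      vertex 12.994 0.305 20.861
    endloop
  endfacet
  facet normal 0.0000 0.0000 1.0000
    outer loop
      vertex 20.946 11.188 20.861
      vertex 12.994 0.305 20.861
      vertex 18.951 4.299 20.861
    endloop
  endfacet
  facet normal 0.9147 0.4042 0.0000
    outer loop
      vertex 20.946 11.188 0.000
      vertex 18.047 17.748 0.000
      vertex 18.047 17.748 20.861
    endloop
  endfacet
  facet normal 0.9147 0.4042 0.0000
    outer loop
      vertex 20.946 11.188 0.000
      vertex 18.047 17.748 20.861
      vertex 20.946 11.188 20.861
    endloop
  endfacet
  facet normal 0.4408 0.8976 0.0000
    outer loop
      vertex 18.047 17.748 0.000
      vertex 11.609 20.910 0.000
      vertex 11.609 20.910 20.861
    endloop
  endfacet
  facet normal 0.4408 0.8976 0.0000
    outer loop
      vertex 18.047 17.748 0.000
      vertex 11.609 20.910 20.861
      vertex 18.047 17.748 20.861
    endloop
  endfacet
  facet normal -0.2394 0.9709 0.0000
    outer loop
      vertex 11.609 20.910 0.000
      vertex 4.645 19.193 0.000
      vertex 4.645 19.193 20.861
    endloop
  endfacet
  facet normal -0.2394 0.9709 0.0000
    outer loop
      vertex 11.609 20.910 0.000
      vertex 4.645 19.193 20.861
      vertex 11.609 20.910 20.861
    endloop
  endfacet
  facet normal -0.8074 0.5899 0.0000
    outer loop
      vertex 4.645 19.193 0.000
      vertex 0.414 13.402 0.000
      vertex 0.414 13.402 20.861
    endloop
  endfacet
  facet normal -0.8074 0.5899 0.0000
    outer loop
      vertex 4.645 19.193 0.000
      vertex 0.414 13.402 20.861
      vertex 4.645 19.193 20.861
    endloop
  endfacet
  facet normal -0.9977 -0.0671 0.0000
    outer loop
      vertex 0.414 13.402 0.000
      vertex 0.895 6.246 0.000
      vertex 0.895 6.246 20.861
    endloop
  endfacet
  facet normal -0.9977 -0.0671 0.0000
    outer loop
      vertex 0.414 13.402 0.000
      vertex 0.895 6.246 20.861
      vertex 0.414 13.402 20.861
    endloop
  endfacet
  facet normal -0.7212 -0.6927 0.0000
    outer loop
      vertex 0.895 6.246 0.000
      vertex 5.863 1.074 0.000
      vertex 5.863 1.074 20.861
    endloop
  endfacet
  facet normal -0.7212 -0.6927 0.0000
    outer loop
      vertex 0.895 6.246 0.000
      vertex 5.863 1.074 20.861
      vertex 0.895 6.246 20.861
    endloop
  endfacet
  facet normal -0.1072 -0.9942 0.0000
    outer loop
      vertex 5.863 1.074 0.000
      vertex 12.994 0.305 0.000
      vertex 12.994 0.305 20.861
    endloop
  endfacet
  facet normal -0.1072 -0.9942 0.0000
    outer loop
      vertex 5.863 1.074 0.000
      vertex 12.994 0.305 20.861
      vertex 5.863 1.074 20.861
    endloop
  endfacet
  facet normal 0.5569 -0.8306 0.0000
    outer loop
      vertex 12.994 0.305 0.000
      vertex 18.951 4.299 0.000
      vertex 18.951 4.299 20.861
    endloop
  endfacet
  facet normal 0.5569 -0.8306 0.0000
    outer loop
      vertex 12.994 0.305 0.000
      vertex 18.951 4.299 20.861
      vertex 12.994 0.305 20.861
    endloop
  endfacet
  facet normal 0.9605 -0.2782 0.0000
    outer loop
      vertex 18.951 4.299 0.000
      vertex 20.946 11.188 0.000
      vertex 20.946 11.188 20.861
    endloop
  endfacet
  facet normal 0.9605 -0.2782 0.0000
    outer loop
      vertex 18.951 4.299 0.000
      vertex 20.946 11.188 20.861
      vertex 18.951 4.299 20.861
    endloop
  endfacet
endsolid part

The G0 Z moves step by Δz≈5.215 mm. Every layer's G1 loop is the same polygon, so the solid is a straight extrusion of it from z=0 to z≈20.9. Closing with flat bottom and top caps and triangulating gives 32 facets — a regular 9-sided prism (a cylinder approximated with 9 flat sides), circumscribed radius ≈ 10.5 mm, height ≈ 20.9 mm.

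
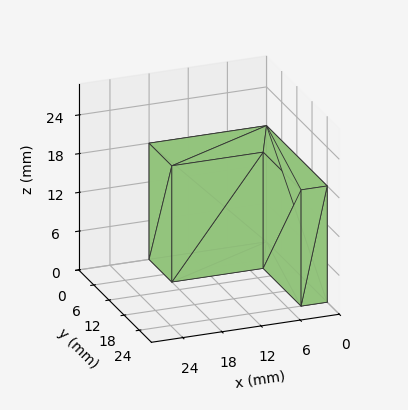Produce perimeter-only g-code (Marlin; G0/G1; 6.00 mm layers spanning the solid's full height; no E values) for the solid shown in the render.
Reading the render: the shape is an L-shaped prism: outer 18 × 24 mm, arm thicknesses ≈ 9 mm (horizontal) and 4 mm (vertical), extruded 18 mm in z (dimensions read to the nearest mm from the axis ticks). For the g-code, the solid's height is divided into equal slices at the stated Δz and each level perimeter traced with G1 moves after a G0 lift.

; perimeter-only toolpath
G21 ; units = mm
G90 ; absolute positioning
G28 ; home
; layer 1
G0 Z6.00
G0 X0.00 Y0.00
G1 X18.00 Y0.00
G1 X18.00 Y9.00
G1 X4.00 Y9.00
G1 X4.00 Y24.00
G1 X0.00 Y24.00
G1 X0.00 Y0.00
; layer 2
G0 Z12.00
G0 X0.00 Y0.00
G1 X18.00 Y0.00
G1 X18.00 Y9.00
G1 X4.00 Y9.00
G1 X4.00 Y24.00
G1 X0.00 Y24.00
G1 X0.00 Y0.00
; layer 3
G0 Z18.00
G0 X0.00 Y0.00
G1 X18.00 Y0.00
G1 X18.00 Y9.00
G1 X4.00 Y9.00
G1 X4.00 Y24.00
G1 X0.00 Y24.00
G1 X0.00 Y0.00
M2 ; end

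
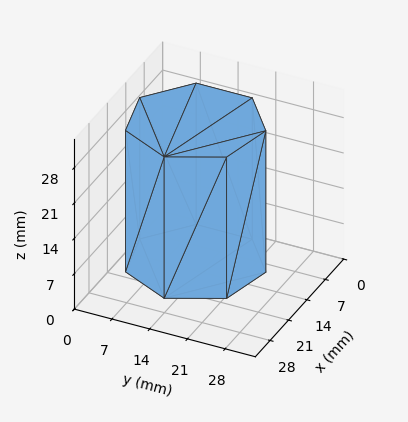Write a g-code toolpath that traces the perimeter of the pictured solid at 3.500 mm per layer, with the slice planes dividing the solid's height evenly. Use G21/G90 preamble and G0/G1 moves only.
Reading the render: the shape is a regular 7-sided prism (a cylinder approximated with 7 flat sides), circumscribed radius ≈ 12 mm, height ≈ 28 mm (dimensions read to the nearest mm from the axis ticks). For the g-code, the solid's height is divided into equal slices at the stated Δz and each level perimeter traced with G1 moves after a G0 lift.

; perimeter-only toolpath
G21 ; units = mm
G90 ; absolute positioning
G28 ; home
; layer 1
G0 Z3.500
G0 X24.000 Y12.000
G1 X19.482 Y21.382
G1 X9.330 Y23.699
G1 X1.188 Y17.207
G1 X1.188 Y6.793
G1 X9.330 Y0.301
G1 X19.482 Y2.618
G1 X24.000 Y12.000
; layer 2
G0 Z7.000
G0 X24.000 Y12.000
G1 X19.482 Y21.382
G1 X9.330 Y23.699
G1 X1.188 Y17.207
G1 X1.188 Y6.793
G1 X9.330 Y0.301
G1 X19.482 Y2.618
G1 X24.000 Y12.000
; layer 3
G0 Z10.500
G0 X24.000 Y12.000
G1 X19.482 Y21.382
G1 X9.330 Y23.699
G1 X1.188 Y17.207
G1 X1.188 Y6.793
G1 X9.330 Y0.301
G1 X19.482 Y2.618
G1 X24.000 Y12.000
; layer 4
G0 Z14.000
G0 X24.000 Y12.000
G1 X19.482 Y21.382
G1 X9.330 Y23.699
G1 X1.188 Y17.207
G1 X1.188 Y6.793
G1 X9.330 Y0.301
G1 X19.482 Y2.618
G1 X24.000 Y12.000
; layer 5
G0 Z17.500
G0 X24.000 Y12.000
G1 X19.482 Y21.382
G1 X9.330 Y23.699
G1 X1.188 Y17.207
G1 X1.188 Y6.793
G1 X9.330 Y0.301
G1 X19.482 Y2.618
G1 X24.000 Y12.000
; layer 6
G0 Z21.000
G0 X24.000 Y12.000
G1 X19.482 Y21.382
G1 X9.330 Y23.699
G1 X1.188 Y17.207
G1 X1.188 Y6.793
G1 X9.330 Y0.301
G1 X19.482 Y2.618
G1 X24.000 Y12.000
; layer 7
G0 Z24.500
G0 X24.000 Y12.000
G1 X19.482 Y21.382
G1 X9.330 Y23.699
G1 X1.188 Y17.207
G1 X1.188 Y6.793
G1 X9.330 Y0.301
G1 X19.482 Y2.618
G1 X24.000 Y12.000
; layer 8
G0 Z28.000
G0 X24.000 Y12.000
G1 X19.482 Y21.382
G1 X9.330 Y23.699
G1 X1.188 Y17.207
G1 X1.188 Y6.793
G1 X9.330 Y0.301
G1 X19.482 Y2.618
G1 X24.000 Y12.000
M2 ; end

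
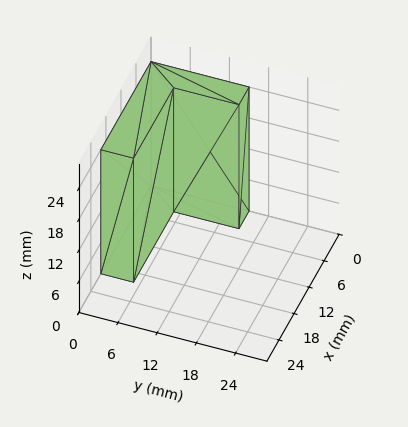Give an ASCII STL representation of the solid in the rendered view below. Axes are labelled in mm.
Reading the render: the shape is an L-shaped prism: outer 20 × 15 mm, arm thicknesses ≈ 5 mm (horizontal) and 4 mm (vertical), extruded 24 mm in z (dimensions read to the nearest mm from the axis ticks). For the STL, each face is triangulated and given an outward normal.

solid part
  facet normal 0.0000 0.0000 -1.0000
    outer loop
      vertex 20.00 5.00 0.00
      vertex 20.00 0.00 0.00
      vertex 0.00 0.00 0.00
    endloop
  endfacet
  facet normal 0.0000 0.0000 -1.0000
    outer loop
      vertex 4.00 5.00 0.00
      vertex 20.00 5.00 0.00
      vertex 0.00 0.00 0.00
    endloop
  endfacet
  facet normal 0.0000 0.0000 -1.0000
    outer loop
      vertex 4.00 15.00 0.00
      vertex 4.00 5.00 0.00
      vertex 0.00 0.00 0.00
    endloop
  endfacet
  facet normal 0.0000 0.0000 -1.0000
    outer loop
      vertex 0.00 15.00 0.00
      vertex 4.00 15.00 0.00
      vertex 0.00 0.00 0.00
    endloop
  endfacet
  facet normal 0.0000 0.0000 1.0000
    outer loop
      vertex 0.00 0.00 24.00
      vertex 20.00 0.00 24.00
      vertex 20.00 5.00 24.00
    endloop
  endfacet
  facet normal 0.0000 0.0000 1.0000
    outer loop
      vertex 0.00 0.00 24.00
      vertex 20.00 5.00 24.00
      vertex 4.00 5.00 24.00
    endloop
  endfacet
  facet normal 0.0000 0.0000 1.0000
    outer loop
      vertex 0.00 0.00 24.00
      vertex 4.00 5.00 24.00
      vertex 4.00 15.00 24.00
    endloop
  endfacet
  facet normal 0.0000 0.0000 1.0000
    outer loop
      vertex 0.00 0.00 24.00
      vertex 4.00 15.00 24.00
      vertex 0.00 15.00 24.00
    endloop
  endfacet
  facet normal 0.0000 -1.0000 0.0000
    outer loop
      vertex 0.00 0.00 0.00
      vertex 20.00 0.00 0.00
      vertex 20.00 0.00 24.00
    endloop
  endfacet
  facet normal 0.0000 -1.0000 0.0000
    outer loop
      vertex 0.00 0.00 0.00
      vertex 20.00 0.00 24.00
      vertex 0.00 0.00 24.00
    endloop
  endfacet
  facet normal 1.0000 0.0000 0.0000
    outer loop
      vertex 20.00 0.00 0.00
      vertex 20.00 5.00 0.00
      vertex 20.00 5.00 24.00
    endloop
  endfacet
  facet normal 1.0000 0.0000 0.0000
    outer loop
      vertex 20.00 0.00 0.00
      vertex 20.00 5.00 24.00
      vertex 20.00 0.00 24.00
    endloop
  endfacet
  facet normal 0.0000 1.0000 0.0000
    outer loop
      vertex 20.00 5.00 0.00
      vertex 4.00 5.00 0.00
      vertex 4.00 5.00 24.00
    endloop
  endfacet
  facet normal 0.0000 1.0000 0.0000
    outer loop
      vertex 20.00 5.00 0.00
      vertex 4.00 5.00 24.00
      vertex 20.00 5.00 24.00
    endloop
  endfacet
  facet normal 1.0000 0.0000 0.0000
    outer loop
      vertex 4.00 5.00 0.00
      vertex 4.00 15.00 0.00
      vertex 4.00 15.00 24.00
    endloop
  endfacet
  facet normal 1.0000 0.0000 0.0000
    outer loop
      vertex 4.00 5.00 0.00
      vertex 4.00 15.00 24.00
      vertex 4.00 5.00 24.00
    endloop
  endfacet
  facet normal 0.0000 1.0000 0.0000
    outer loop
      vertex 4.00 15.00 0.00
      vertex 0.00 15.00 0.00
      vertex 0.00 15.00 24.00
    endloop
  endfacet
  facet normal 0.0000 1.0000 0.0000
    outer loop
      vertex 4.00 15.00 0.00
      vertex 0.00 15.00 24.00
      vertex 4.00 15.00 24.00
    endloop
  endfacet
  facet normal -1.0000 0.0000 0.0000
    outer loop
      vertex 0.00 15.00 0.00
      vertex 0.00 0.00 0.00
      vertex 0.00 0.00 24.00
    endloop
  endfacet
  facet normal -1.0000 0.0000 0.0000
    outer loop
      vertex 0.00 15.00 0.00
      vertex 0.00 0.00 24.00
      vertex 0.00 15.00 24.00
    endloop
  endfacet
endsolid part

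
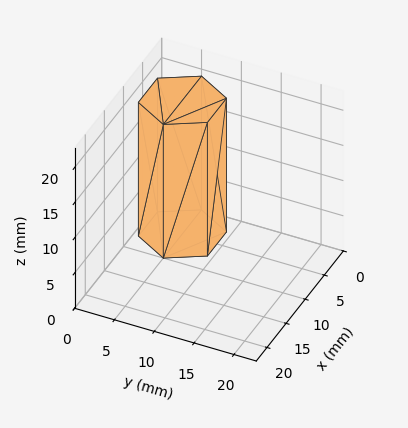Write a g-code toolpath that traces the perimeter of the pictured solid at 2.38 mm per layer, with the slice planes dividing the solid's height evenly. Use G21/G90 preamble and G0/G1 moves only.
Reading the render: the shape is a regular 6-sided prism (a cylinder approximated with 6 flat sides), circumscribed radius ≈ 5 mm, height ≈ 19 mm (dimensions read to the nearest mm from the axis ticks). For the g-code, the solid's height is divided into equal slices at the stated Δz and each level perimeter traced with G1 moves after a G0 lift.

; perimeter-only toolpath
G21 ; units = mm
G90 ; absolute positioning
G28 ; home
; layer 1
G0 Z2.38
G0 X10.00 Y5.00
G1 X7.50 Y9.33
G1 X2.50 Y9.33
G1 X0.00 Y5.00
G1 X2.50 Y0.67
G1 X7.50 Y0.67
G1 X10.00 Y5.00
; layer 2
G0 Z4.75
G0 X10.00 Y5.00
G1 X7.50 Y9.33
G1 X2.50 Y9.33
G1 X0.00 Y5.00
G1 X2.50 Y0.67
G1 X7.50 Y0.67
G1 X10.00 Y5.00
; layer 3
G0 Z7.12
G0 X10.00 Y5.00
G1 X7.50 Y9.33
G1 X2.50 Y9.33
G1 X0.00 Y5.00
G1 X2.50 Y0.67
G1 X7.50 Y0.67
G1 X10.00 Y5.00
; layer 4
G0 Z9.50
G0 X10.00 Y5.00
G1 X7.50 Y9.33
G1 X2.50 Y9.33
G1 X0.00 Y5.00
G1 X2.50 Y0.67
G1 X7.50 Y0.67
G1 X10.00 Y5.00
; layer 5
G0 Z11.88
G0 X10.00 Y5.00
G1 X7.50 Y9.33
G1 X2.50 Y9.33
G1 X0.00 Y5.00
G1 X2.50 Y0.67
G1 X7.50 Y0.67
G1 X10.00 Y5.00
; layer 6
G0 Z14.25
G0 X10.00 Y5.00
G1 X7.50 Y9.33
G1 X2.50 Y9.33
G1 X0.00 Y5.00
G1 X2.50 Y0.67
G1 X7.50 Y0.67
G1 X10.00 Y5.00
; layer 7
G0 Z16.62
G0 X10.00 Y5.00
G1 X7.50 Y9.33
G1 X2.50 Y9.33
G1 X0.00 Y5.00
G1 X2.50 Y0.67
G1 X7.50 Y0.67
G1 X10.00 Y5.00
; layer 8
G0 Z19.00
G0 X10.00 Y5.00
G1 X7.50 Y9.33
G1 X2.50 Y9.33
G1 X0.00 Y5.00
G1 X2.50 Y0.67
G1 X7.50 Y0.67
G1 X10.00 Y5.00
M2 ; end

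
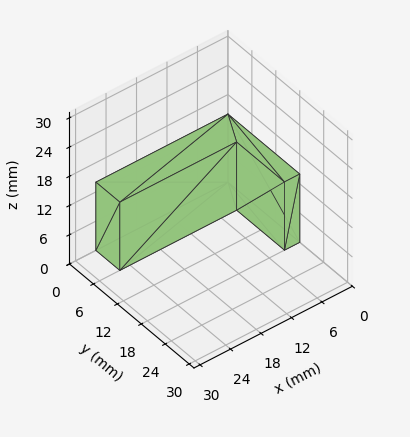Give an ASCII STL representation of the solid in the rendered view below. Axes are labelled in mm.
Reading the render: the shape is an L-shaped prism: outer 26 × 18 mm, arm thicknesses ≈ 6 mm (horizontal) and 3 mm (vertical), extruded 14 mm in z (dimensions read to the nearest mm from the axis ticks). For the STL, each face is triangulated and given an outward normal.

solid part
  facet normal 0.0000 0.0000 -1.0000
    outer loop
      vertex 26.0 6.0 0.0
      vertex 26.0 0.0 0.0
      vertex 0.0 0.0 0.0
    endloop
  endfacet
  facet normal 0.0000 0.0000 -1.0000
    outer loop
      vertex 3.0 6.0 0.0
      vertex 26.0 6.0 0.0
      vertex 0.0 0.0 0.0
    endloop
  endfacet
  facet normal 0.0000 0.0000 -1.0000
    outer loop
      vertex 3.0 18.0 0.0
      vertex 3.0 6.0 0.0
      vertex 0.0 0.0 0.0
    endloop
  endfacet
  facet normal 0.0000 0.0000 -1.0000
    outer loop
      vertex 0.0 18.0 0.0
      vertex 3.0 18.0 0.0
      vertex 0.0 0.0 0.0
    endloop
  endfacet
  facet normal 0.0000 0.0000 1.0000
    outer loop
      vertex 0.0 0.0 14.0
      vertex 26.0 0.0 14.0
      vertex 26.0 6.0 14.0
    endloop
  endfacet
  facet normal 0.0000 0.0000 1.0000
    outer loop
      vertex 0.0 0.0 14.0
      vertex 26.0 6.0 14.0
      vertex 3.0 6.0 14.0
    endloop
  endfacet
  facet normal 0.0000 0.0000 1.0000
    outer loop
      vertex 0.0 0.0 14.0
      vertex 3.0 6.0 14.0
      vertex 3.0 18.0 14.0
    endloop
  endfacet
  facet normal 0.0000 0.0000 1.0000
    outer loop
      vertex 0.0 0.0 14.0
      vertex 3.0 18.0 14.0
      vertex 0.0 18.0 14.0
    endloop
  endfacet
  facet normal 0.0000 -1.0000 0.0000
    outer loop
      vertex 0.0 0.0 0.0
      vertex 26.0 0.0 0.0
      vertex 26.0 0.0 14.0
    endloop
  endfacet
  facet normal 0.0000 -1.0000 0.0000
    outer loop
      vertex 0.0 0.0 0.0
      vertex 26.0 0.0 14.0
      vertex 0.0 0.0 14.0
    endloop
  endfacet
  facet normal 1.0000 0.0000 0.0000
    outer loop
      vertex 26.0 0.0 0.0
      vertex 26.0 6.0 0.0
      vertex 26.0 6.0 14.0
    endloop
  endfacet
  facet normal 1.0000 0.0000 0.0000
    outer loop
      vertex 26.0 0.0 0.0
      vertex 26.0 6.0 14.0
      vertex 26.0 0.0 14.0
    endloop
  endfacet
  facet normal 0.0000 1.0000 0.0000
    outer loop
      vertex 26.0 6.0 0.0
      vertex 3.0 6.0 0.0
      vertex 3.0 6.0 14.0
    endloop
  endfacet
  facet normal 0.0000 1.0000 0.0000
    outer loop
      vertex 26.0 6.0 0.0
      vertex 3.0 6.0 14.0
      vertex 26.0 6.0 14.0
    endloop
  endfacet
  facet normal 1.0000 0.0000 0.0000
    outer loop
      vertex 3.0 6.0 0.0
      vertex 3.0 18.0 0.0
      vertex 3.0 18.0 14.0
    endloop
  endfacet
  facet normal 1.0000 0.0000 0.0000
    outer loop
      vertex 3.0 6.0 0.0
      vertex 3.0 18.0 14.0
      vertex 3.0 6.0 14.0
    endloop
  endfacet
  facet normal 0.0000 1.0000 0.0000
    outer loop
      vertex 3.0 18.0 0.0
      vertex 0.0 18.0 0.0
      vertex 0.0 18.0 14.0
    endloop
  endfacet
  facet normal 0.0000 1.0000 0.0000
    outer loop
      vertex 3.0 18.0 0.0
      vertex 0.0 18.0 14.0
      vertex 3.0 18.0 14.0
    endloop
  endfacet
  facet normal -1.0000 0.0000 0.0000
    outer loop
      vertex 0.0 18.0 0.0
      vertex 0.0 0.0 0.0
      vertex 0.0 0.0 14.0
    endloop
  endfacet
  facet normal -1.0000 0.0000 0.0000
    outer loop
      vertex 0.0 18.0 0.0
      vertex 0.0 0.0 14.0
      vertex 0.0 18.0 14.0
    endloop
  endfacet
endsolid part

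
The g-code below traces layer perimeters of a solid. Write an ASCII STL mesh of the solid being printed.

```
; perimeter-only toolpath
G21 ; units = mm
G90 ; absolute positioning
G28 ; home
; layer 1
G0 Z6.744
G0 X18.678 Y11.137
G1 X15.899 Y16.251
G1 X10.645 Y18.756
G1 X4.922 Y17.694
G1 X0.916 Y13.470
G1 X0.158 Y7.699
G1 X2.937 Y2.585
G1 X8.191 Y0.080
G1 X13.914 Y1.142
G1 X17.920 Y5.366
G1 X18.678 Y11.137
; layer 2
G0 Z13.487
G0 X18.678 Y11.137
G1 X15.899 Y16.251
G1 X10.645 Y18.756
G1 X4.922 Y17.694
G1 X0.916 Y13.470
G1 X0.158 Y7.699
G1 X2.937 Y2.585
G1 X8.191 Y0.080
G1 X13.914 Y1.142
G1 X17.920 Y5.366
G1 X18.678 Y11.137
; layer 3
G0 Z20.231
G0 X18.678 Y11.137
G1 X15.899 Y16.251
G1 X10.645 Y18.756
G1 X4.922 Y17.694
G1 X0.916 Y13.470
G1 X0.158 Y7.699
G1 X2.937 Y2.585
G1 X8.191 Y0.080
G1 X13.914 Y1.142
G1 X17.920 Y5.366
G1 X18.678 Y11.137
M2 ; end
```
solid part
  facet normal 0.0000 0.0000 -1.0000
    outer loop
      vertex 10.645 18.756 0.000
      vertex 15.899 16.251 0.000
      vertex 18.678 11.137 0.000
    endloop
  endfacet
  facet normal 0.0000 0.0000 -1.0000
    outer loop
      vertex 4.922 17.694 0.000
      vertex 10.645 18.756 0.000
      vertex 18.678 11.137 0.000
    endloop
  endfacet
  facet normal 0.0000 0.0000 -1.0000
    outer loop
      vertex 0.916 13.470 0.000
      vertex 4.922 17.694 0.000
      vertex 18.678 11.137 0.000
    endloop
  endfacet
  facet normal 0.0000 0.0000 -1.0000
    outer loop
      vertex 0.158 7.699 0.000
      vertex 0.916 13.470 0.000
      vertex 18.678 11.137 0.000
    endloop
  endfacet
  facet normal 0.0000 0.0000 -1.0000
    outer loop
      vertex 2.937 2.585 0.000
      vertex 0.158 7.699 0.000
      vertex 18.678 11.137 0.000
    endloop
  endfacet
  facet normal 0.0000 0.0000 -1.0000
    outer loop
      vertex 8.191 0.080 0.000
      vertex 2.937 2.585 0.000
      vertex 18.678 11.137 0.000
    endloop
  endfacet
  facet normal 0.0000 0.0000 -1.0000
    outer loop
      vertex 13.914 1.142 0.000
      vertex 8.191 0.080 0.000
      vertex 18.678 11.137 0.000
    endloop
  endfacet
  facet normal 0.0000 0.0000 -1.0000
    outer loop
      vertex 17.920 5.366 0.000
      vertex 13.914 1.142 0.000
      vertex 18.678 11.137 0.000
    endloop
  endfacet
  facet normal 0.0000 0.0000 1.0000
    outer loop
      vertex 18.678 11.137 20.231
      vertex 15.899 16.251 20.231
      vertex 10.645 18.756 20.231
    endloop
  endfacet
  facet normal 0.0000 0.0000 1.0000
    outer loop
      vertex 18.678 11.137 20.231
      vertex 10.645 18.756 20.231
      vertex 4.922 17.694 20.231
    endloop
  endfacet
  facet normal 0.0000 0.0000 1.0000
    outer loop
      vertex 18.678 11.137 20.231
      vertex 4.922 17.694 20.231
      vertex 0.916 13.470 20.231
    endloop
  endfacet
  facet normal 0.0000 0.0000 1.0000
    outer loop
      vertex 18.678 11.137 20.231
      vertex 0.916 13.470 20.231
      vertex 0.158 7.699 20.231
    endloop
  endfacet
  facet normal 0.0000 0.0000 1.0000
    outer loop
      vertex 18.678 11.137 20.231
      vertex 0.158 7.699 20.231
      vertex 2.937 2.585 20.231
    endloop
  endfacet
  facet normal 0.0000 0.0000 1.0000
    outer loop
      vertex 18.678 11.137 20.231
      vertex 2.937 2.585 20.231
      vertex 8.191 0.080 20.231
    endloop
  endfacet
  facet normal 0.0000 0.0000 1.0000
    outer loop
      vertex 18.678 11.137 20.231
      vertex 8.191 0.080 20.231
      vertex 13.914 1.142 20.231
    endloop
  endfacet
  facet normal 0.0000 0.0000 1.0000
    outer loop
      vertex 18.678 11.137 20.231
      vertex 13.914 1.142 20.231
      vertex 17.920 5.366 20.231
    endloop
  endfacet
  facet normal 0.8786 0.4775 0.0000
    outer loop
      vertex 18.678 11.137 0.000
      vertex 15.899 16.251 0.000
      vertex 15.899 16.251 20.231
    endloop
  endfacet
  facet normal 0.8786 0.4775 0.0000
    outer loop
      vertex 18.678 11.137 0.000
      vertex 15.899 16.251 20.231
      vertex 18.678 11.137 20.231
    endloop
  endfacet
  facet normal 0.4304 0.9027 0.0000
    outer loop
      vertex 15.899 16.251 0.000
      vertex 10.645 18.756 0.000
      vertex 10.645 18.756 20.231
    endloop
  endfacet
  facet normal 0.4304 0.9027 0.0000
    outer loop
      vertex 15.899 16.251 0.000
      vertex 10.645 18.756 20.231
      vertex 15.899 16.251 20.231
    endloop
  endfacet
  facet normal -0.1825 0.9832 0.0000
    outer loop
      vertex 10.645 18.756 0.000
      vertex 4.922 17.694 0.000
      vertex 4.922 17.694 20.231
    endloop
  endfacet
  facet normal -0.1825 0.9832 0.0000
    outer loop
      vertex 10.645 18.756 0.000
      vertex 4.922 17.694 20.231
      vertex 10.645 18.756 20.231
    endloop
  endfacet
  facet normal -0.7256 0.6881 0.0000
    outer loop
      vertex 4.922 17.694 0.000
      vertex 0.916 13.470 0.000
      vertex 0.916 13.470 20.231
    endloop
  endfacet
  facet normal -0.7256 0.6881 0.0000
    outer loop
      vertex 4.922 17.694 0.000
      vertex 0.916 13.470 20.231
      vertex 4.922 17.694 20.231
    endloop
  endfacet
  facet normal -0.9915 0.1302 0.0000
    outer loop
      vertex 0.916 13.470 0.000
      vertex 0.158 7.699 0.000
      vertex 0.158 7.699 20.231
    endloop
  endfacet
  facet normal -0.9915 0.1302 0.0000
    outer loop
      vertex 0.916 13.470 0.000
      vertex 0.158 7.699 20.231
      vertex 0.916 13.470 20.231
    endloop
  endfacet
  facet normal -0.8786 -0.4775 0.0000
    outer loop
      vertex 0.158 7.699 0.000
      vertex 2.937 2.585 0.000
      vertex 2.937 2.585 20.231
    endloop
  endfacet
  facet normal -0.8786 -0.4775 0.0000
    outer loop
      vertex 0.158 7.699 0.000
      vertex 2.937 2.585 20.231
      vertex 0.158 7.699 20.231
    endloop
  endfacet
  facet normal -0.4304 -0.9027 0.0000
    outer loop
      vertex 2.937 2.585 0.000
      vertex 8.191 0.080 0.000
      vertex 8.191 0.080 20.231
    endloop
  endfacet
  facet normal -0.4304 -0.9027 0.0000
    outer loop
      vertex 2.937 2.585 0.000
      vertex 8.191 0.080 20.231
      vertex 2.937 2.585 20.231
    endloop
  endfacet
  facet normal 0.1825 -0.9832 0.0000
    outer loop
      vertex 8.191 0.080 0.000
      vertex 13.914 1.142 0.000
      vertex 13.914 1.142 20.231
    endloop
  endfacet
  facet normal 0.1825 -0.9832 0.0000
    outer loop
      vertex 8.191 0.080 0.000
      vertex 13.914 1.142 20.231
      vertex 8.191 0.080 20.231
    endloop
  endfacet
  facet normal 0.7256 -0.6881 0.0000
    outer loop
      vertex 13.914 1.142 0.000
      vertex 17.920 5.366 0.000
      vertex 17.920 5.366 20.231
    endloop
  endfacet
  facet normal 0.7256 -0.6881 0.0000
    outer loop
      vertex 13.914 1.142 0.000
      vertex 17.920 5.366 20.231
      vertex 13.914 1.142 20.231
    endloop
  endfacet
  facet normal 0.9915 -0.1302 0.0000
    outer loop
      vertex 17.920 5.366 0.000
      vertex 18.678 11.137 0.000
      vertex 18.678 11.137 20.231
    endloop
  endfacet
  facet normal 0.9915 -0.1302 0.0000
    outer loop
      vertex 17.920 5.366 0.000
      vertex 18.678 11.137 20.231
      vertex 17.920 5.366 20.231
    endloop
  endfacet
endsolid part

The G0 Z moves step by Δz≈6.744 mm. Every layer's G1 loop is the same polygon, so the solid is a straight extrusion of it from z=0 to z≈20.2. Closing with flat bottom and top caps and triangulating gives 36 facets — a regular 10-sided prism (a cylinder approximated with 10 flat sides), circumscribed radius ≈ 9.42 mm, height ≈ 20.2 mm.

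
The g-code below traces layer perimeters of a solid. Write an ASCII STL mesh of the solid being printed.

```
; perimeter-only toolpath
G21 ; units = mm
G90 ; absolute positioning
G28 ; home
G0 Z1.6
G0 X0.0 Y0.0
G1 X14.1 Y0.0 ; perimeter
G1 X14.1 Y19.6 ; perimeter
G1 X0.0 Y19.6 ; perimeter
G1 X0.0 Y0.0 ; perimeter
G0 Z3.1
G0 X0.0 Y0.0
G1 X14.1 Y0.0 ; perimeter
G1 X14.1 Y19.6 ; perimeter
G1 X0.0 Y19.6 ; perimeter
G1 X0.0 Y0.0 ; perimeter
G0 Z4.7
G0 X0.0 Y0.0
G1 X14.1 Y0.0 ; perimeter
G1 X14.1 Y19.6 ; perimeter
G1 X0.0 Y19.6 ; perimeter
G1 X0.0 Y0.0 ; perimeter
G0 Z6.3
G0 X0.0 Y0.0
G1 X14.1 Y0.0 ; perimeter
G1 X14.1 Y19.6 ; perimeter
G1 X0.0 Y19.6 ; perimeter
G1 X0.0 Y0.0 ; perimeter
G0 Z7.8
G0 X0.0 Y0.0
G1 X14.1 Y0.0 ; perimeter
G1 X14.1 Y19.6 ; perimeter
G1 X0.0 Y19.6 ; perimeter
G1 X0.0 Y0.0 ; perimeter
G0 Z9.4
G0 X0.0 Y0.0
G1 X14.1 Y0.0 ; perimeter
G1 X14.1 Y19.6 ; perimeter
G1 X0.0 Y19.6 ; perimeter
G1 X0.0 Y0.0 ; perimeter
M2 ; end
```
solid part
  facet normal 0.0000 0.0000 -1.0000
    outer loop
      vertex 14.1 19.6 0.0
      vertex 14.1 0.0 0.0
      vertex 0.0 0.0 0.0
    endloop
  endfacet
  facet normal 0.0000 0.0000 -1.0000
    outer loop
      vertex 0.0 19.6 0.0
      vertex 14.1 19.6 0.0
      vertex 0.0 0.0 0.0
    endloop
  endfacet
  facet normal 0.0000 0.0000 1.0000
    outer loop
      vertex 0.0 0.0 9.4
      vertex 14.1 0.0 9.4
      vertex 14.1 19.6 9.4
    endloop
  endfacet
  facet normal 0.0000 0.0000 1.0000
    outer loop
      vertex 0.0 0.0 9.4
      vertex 14.1 19.6 9.4
      vertex 0.0 19.6 9.4
    endloop
  endfacet
  facet normal 0.0000 -1.0000 0.0000
    outer loop
      vertex 0.0 0.0 0.0
      vertex 14.1 0.0 0.0
      vertex 14.1 0.0 9.4
    endloop
  endfacet
  facet normal 0.0000 -1.0000 0.0000
    outer loop
      vertex 0.0 0.0 0.0
      vertex 14.1 0.0 9.4
      vertex 0.0 0.0 9.4
    endloop
  endfacet
  facet normal 0.0000 1.0000 0.0000
    outer loop
      vertex 14.1 19.6 9.4
      vertex 14.1 19.6 0.0
      vertex 0.0 19.6 0.0
    endloop
  endfacet
  facet normal 0.0000 1.0000 0.0000
    outer loop
      vertex 0.0 19.6 9.4
      vertex 14.1 19.6 9.4
      vertex 0.0 19.6 0.0
    endloop
  endfacet
  facet normal -1.0000 0.0000 0.0000
    outer loop
      vertex 0.0 19.6 9.4
      vertex 0.0 19.6 0.0
      vertex 0.0 0.0 0.0
    endloop
  endfacet
  facet normal -1.0000 0.0000 0.0000
    outer loop
      vertex 0.0 0.0 9.4
      vertex 0.0 19.6 9.4
      vertex 0.0 0.0 0.0
    endloop
  endfacet
  facet normal 1.0000 0.0000 0.0000
    outer loop
      vertex 14.1 0.0 0.0
      vertex 14.1 19.6 0.0
      vertex 14.1 19.6 9.4
    endloop
  endfacet
  facet normal 1.0000 0.0000 0.0000
    outer loop
      vertex 14.1 0.0 0.0
      vertex 14.1 19.6 9.4
      vertex 14.1 0.0 9.4
    endloop
  endfacet
endsolid part

The G0 Z moves step by Δz≈1.6 mm. Every layer's G1 loop is the same polygon, so the solid is a straight extrusion of it from z=0 to z≈9.4. Closing with flat bottom and top caps and triangulating gives 12 facets — a rectangular box, roughly 14.1 × 19.6 mm footprint and 9.4 mm tall.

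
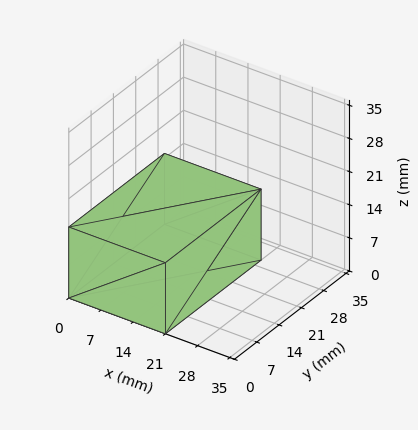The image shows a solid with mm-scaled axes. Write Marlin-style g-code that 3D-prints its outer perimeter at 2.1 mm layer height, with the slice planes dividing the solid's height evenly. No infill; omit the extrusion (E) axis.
Reading the render: the shape is a rectangular box, roughly 21 × 30 mm footprint and 15 mm tall (dimensions read to the nearest mm from the axis ticks). For the g-code, the solid's height is divided into equal slices at the stated Δz and each level perimeter traced with G1 moves after a G0 lift.

; perimeter-only toolpath
G21 ; units = mm
G90 ; absolute positioning
G28 ; home
; layer 1
G0 Z2.1
G0 X0.0 Y0.0
G1 X21.0 Y0.0
G1 X21.0 Y30.0
G1 X0.0 Y30.0
G1 X0.0 Y0.0
; layer 2
G0 Z4.3
G0 X0.0 Y0.0
G1 X21.0 Y0.0
G1 X21.0 Y30.0
G1 X0.0 Y30.0
G1 X0.0 Y0.0
; layer 3
G0 Z6.4
G0 X0.0 Y0.0
G1 X21.0 Y0.0
G1 X21.0 Y30.0
G1 X0.0 Y30.0
G1 X0.0 Y0.0
; layer 4
G0 Z8.6
G0 X0.0 Y0.0
G1 X21.0 Y0.0
G1 X21.0 Y30.0
G1 X0.0 Y30.0
G1 X0.0 Y0.0
; layer 5
G0 Z10.7
G0 X0.0 Y0.0
G1 X21.0 Y0.0
G1 X21.0 Y30.0
G1 X0.0 Y30.0
G1 X0.0 Y0.0
; layer 6
G0 Z12.9
G0 X0.0 Y0.0
G1 X21.0 Y0.0
G1 X21.0 Y30.0
G1 X0.0 Y30.0
G1 X0.0 Y0.0
; layer 7
G0 Z15.0
G0 X0.0 Y0.0
G1 X21.0 Y0.0
G1 X21.0 Y30.0
G1 X0.0 Y30.0
G1 X0.0 Y0.0
M2 ; end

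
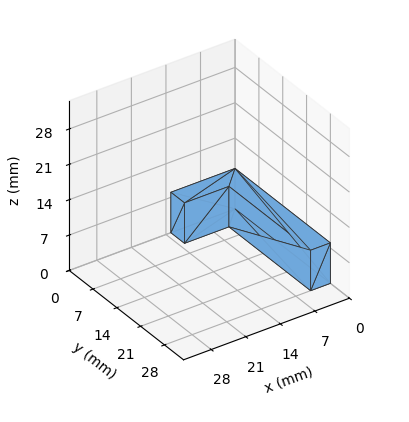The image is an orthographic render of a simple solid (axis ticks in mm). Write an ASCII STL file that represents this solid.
Reading the render: the shape is an L-shaped prism: outer 13 × 28 mm, arm thicknesses ≈ 4 mm (horizontal) and 4 mm (vertical), extruded 8 mm in z (dimensions read to the nearest mm from the axis ticks). For the STL, each face is triangulated and given an outward normal.

solid part
  facet normal 0.0000 0.0000 -1.0000
    outer loop
      vertex 13.00 4.00 0.00
      vertex 13.00 0.00 0.00
      vertex 0.00 0.00 0.00
    endloop
  endfacet
  facet normal 0.0000 0.0000 -1.0000
    outer loop
      vertex 4.00 4.00 0.00
      vertex 13.00 4.00 0.00
      vertex 0.00 0.00 0.00
    endloop
  endfacet
  facet normal 0.0000 0.0000 -1.0000
    outer loop
      vertex 4.00 28.00 0.00
      vertex 4.00 4.00 0.00
      vertex 0.00 0.00 0.00
    endloop
  endfacet
  facet normal 0.0000 0.0000 -1.0000
    outer loop
      vertex 0.00 28.00 0.00
      vertex 4.00 28.00 0.00
      vertex 0.00 0.00 0.00
    endloop
  endfacet
  facet normal 0.0000 0.0000 1.0000
    outer loop
      vertex 0.00 0.00 8.00
      vertex 13.00 0.00 8.00
      vertex 13.00 4.00 8.00
    endloop
  endfacet
  facet normal 0.0000 0.0000 1.0000
    outer loop
      vertex 0.00 0.00 8.00
      vertex 13.00 4.00 8.00
      vertex 4.00 4.00 8.00
    endloop
  endfacet
  facet normal 0.0000 0.0000 1.0000
    outer loop
      vertex 0.00 0.00 8.00
      vertex 4.00 4.00 8.00
      vertex 4.00 28.00 8.00
    endloop
  endfacet
  facet normal 0.0000 0.0000 1.0000
    outer loop
      vertex 0.00 0.00 8.00
      vertex 4.00 28.00 8.00
      vertex 0.00 28.00 8.00
    endloop
  endfacet
  facet normal 0.0000 -1.0000 0.0000
    outer loop
      vertex 0.00 0.00 0.00
      vertex 13.00 0.00 0.00
      vertex 13.00 0.00 8.00
    endloop
  endfacet
  facet normal 0.0000 -1.0000 0.0000
    outer loop
      vertex 0.00 0.00 0.00
      vertex 13.00 0.00 8.00
      vertex 0.00 0.00 8.00
    endloop
  endfacet
  facet normal 1.0000 0.0000 0.0000
    outer loop
      vertex 13.00 0.00 0.00
      vertex 13.00 4.00 0.00
      vertex 13.00 4.00 8.00
    endloop
  endfacet
  facet normal 1.0000 0.0000 0.0000
    outer loop
      vertex 13.00 0.00 0.00
      vertex 13.00 4.00 8.00
      vertex 13.00 0.00 8.00
    endloop
  endfacet
  facet normal 0.0000 1.0000 0.0000
    outer loop
      vertex 13.00 4.00 0.00
      vertex 4.00 4.00 0.00
      vertex 4.00 4.00 8.00
    endloop
  endfacet
  facet normal 0.0000 1.0000 0.0000
    outer loop
      vertex 13.00 4.00 0.00
      vertex 4.00 4.00 8.00
      vertex 13.00 4.00 8.00
    endloop
  endfacet
  facet normal 1.0000 0.0000 0.0000
    outer loop
      vertex 4.00 4.00 0.00
      vertex 4.00 28.00 0.00
      vertex 4.00 28.00 8.00
    endloop
  endfacet
  facet normal 1.0000 0.0000 0.0000
    outer loop
      vertex 4.00 4.00 0.00
      vertex 4.00 28.00 8.00
      vertex 4.00 4.00 8.00
    endloop
  endfacet
  facet normal 0.0000 1.0000 0.0000
    outer loop
      vertex 4.00 28.00 0.00
      vertex 0.00 28.00 0.00
      vertex 0.00 28.00 8.00
    endloop
  endfacet
  facet normal 0.0000 1.0000 0.0000
    outer loop
      vertex 4.00 28.00 0.00
      vertex 0.00 28.00 8.00
      vertex 4.00 28.00 8.00
    endloop
  endfacet
  facet normal -1.0000 0.0000 0.0000
    outer loop
      vertex 0.00 28.00 0.00
      vertex 0.00 0.00 0.00
      vertex 0.00 0.00 8.00
    endloop
  endfacet
  facet normal -1.0000 0.0000 0.0000
    outer loop
      vertex 0.00 28.00 0.00
      vertex 0.00 0.00 8.00
      vertex 0.00 28.00 8.00
    endloop
  endfacet
endsolid part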